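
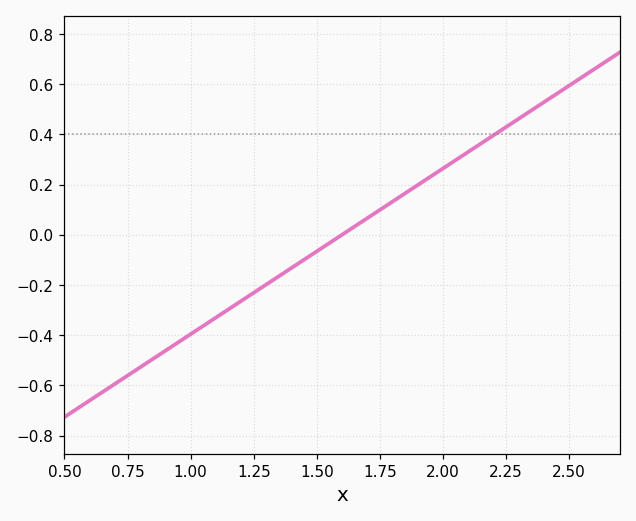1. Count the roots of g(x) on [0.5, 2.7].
1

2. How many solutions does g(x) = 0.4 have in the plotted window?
1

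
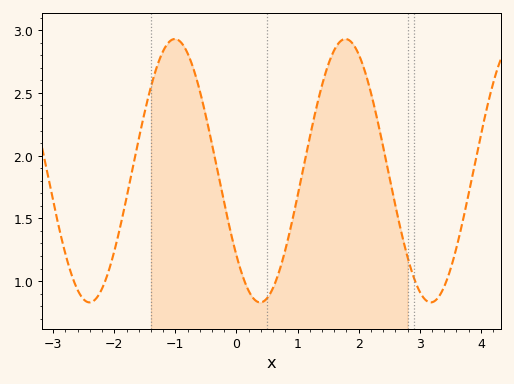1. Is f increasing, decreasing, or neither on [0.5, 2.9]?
neither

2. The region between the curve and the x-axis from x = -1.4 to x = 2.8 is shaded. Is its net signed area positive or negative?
positive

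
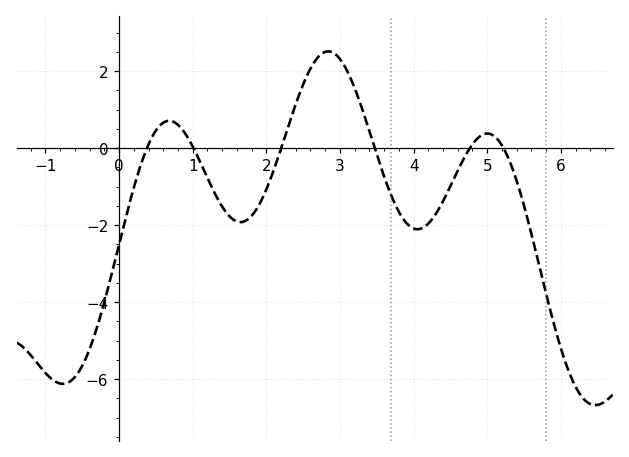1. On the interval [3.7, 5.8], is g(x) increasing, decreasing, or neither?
neither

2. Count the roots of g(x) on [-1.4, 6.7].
6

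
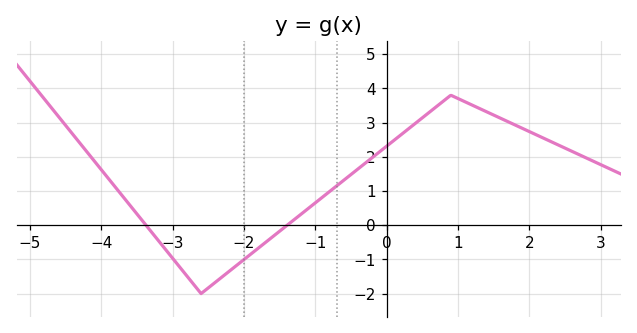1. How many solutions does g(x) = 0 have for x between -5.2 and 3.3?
2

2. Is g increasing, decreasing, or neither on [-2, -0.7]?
increasing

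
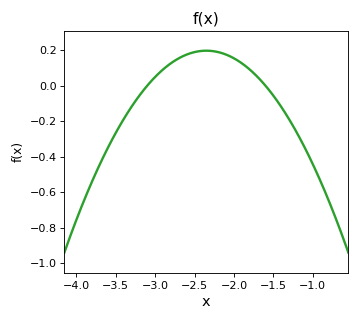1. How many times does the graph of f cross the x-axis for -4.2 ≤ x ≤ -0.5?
2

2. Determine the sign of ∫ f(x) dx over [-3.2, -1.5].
positive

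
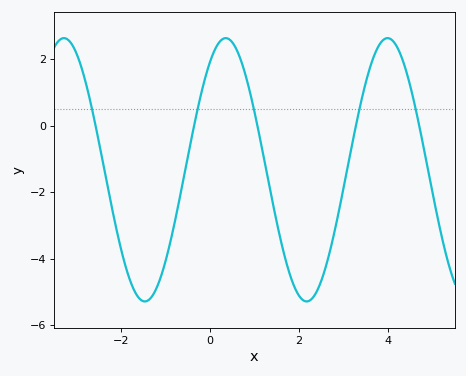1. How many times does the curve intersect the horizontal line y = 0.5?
5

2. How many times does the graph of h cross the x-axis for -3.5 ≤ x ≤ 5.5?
5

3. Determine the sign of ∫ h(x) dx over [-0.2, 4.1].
negative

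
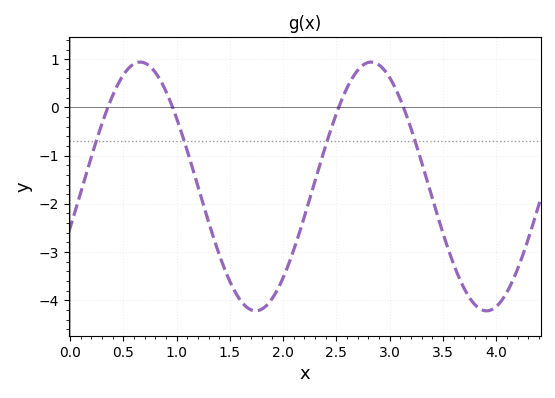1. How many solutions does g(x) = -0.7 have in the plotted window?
4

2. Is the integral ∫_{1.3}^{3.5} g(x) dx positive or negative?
negative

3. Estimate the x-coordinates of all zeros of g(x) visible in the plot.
0.355, 0.963, 2.52, 3.13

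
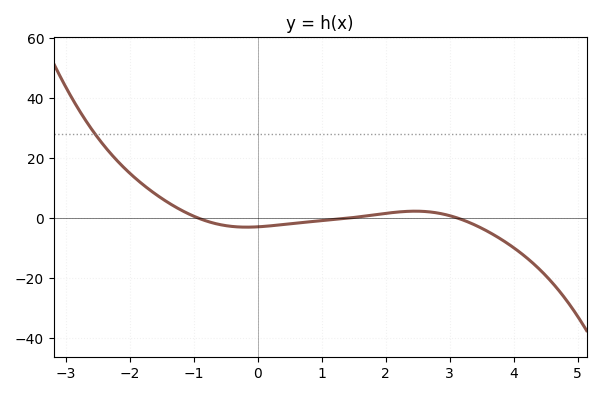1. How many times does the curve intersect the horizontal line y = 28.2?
1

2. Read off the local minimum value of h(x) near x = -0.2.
-4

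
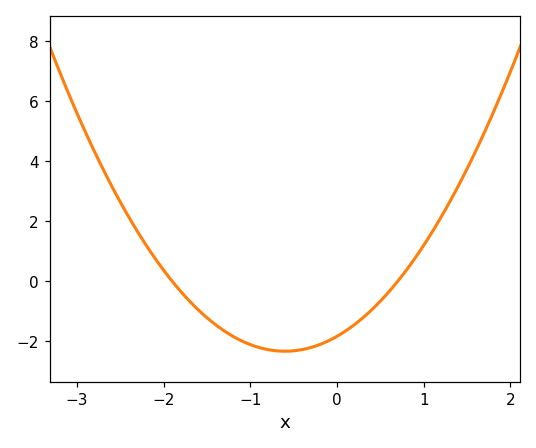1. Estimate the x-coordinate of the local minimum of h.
-0.6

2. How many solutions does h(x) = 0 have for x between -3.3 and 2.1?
2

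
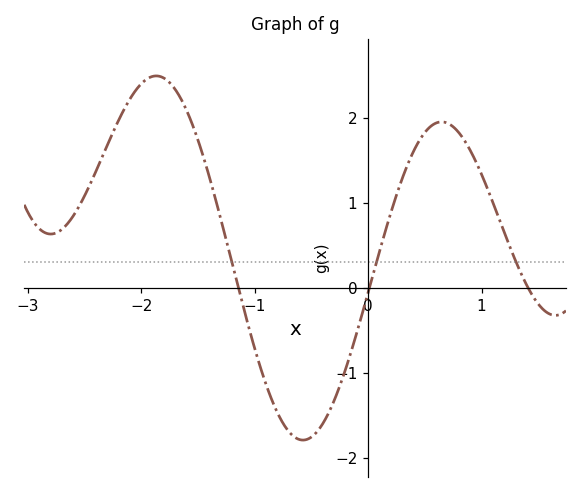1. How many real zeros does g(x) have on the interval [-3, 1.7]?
3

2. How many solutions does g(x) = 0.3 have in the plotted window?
3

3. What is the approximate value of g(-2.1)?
2.2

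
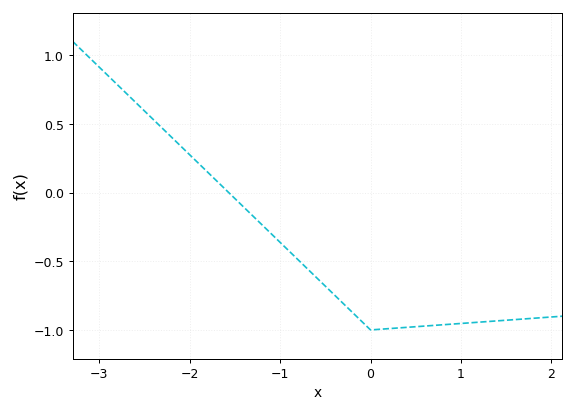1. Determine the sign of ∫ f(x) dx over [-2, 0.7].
negative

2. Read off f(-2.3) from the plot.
0.467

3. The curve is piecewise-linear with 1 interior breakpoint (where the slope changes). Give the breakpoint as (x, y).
(0, -1)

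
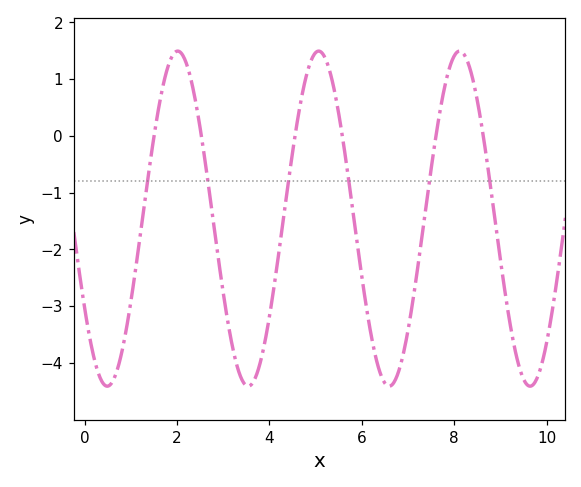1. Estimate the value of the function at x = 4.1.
-2.66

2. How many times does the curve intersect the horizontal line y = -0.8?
6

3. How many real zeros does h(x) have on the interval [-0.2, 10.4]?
6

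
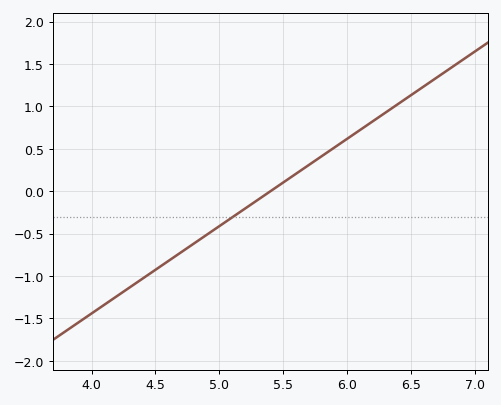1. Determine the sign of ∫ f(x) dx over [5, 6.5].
positive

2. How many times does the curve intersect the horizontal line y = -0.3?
1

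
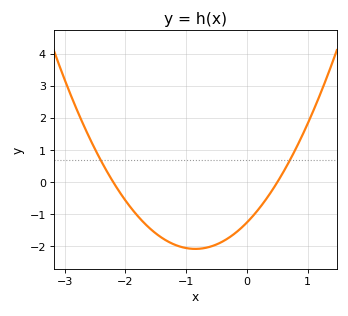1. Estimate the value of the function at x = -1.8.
-1.05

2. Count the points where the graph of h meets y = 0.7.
2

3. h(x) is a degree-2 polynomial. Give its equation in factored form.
y = 1.14(x + 2.2)(x - 0.5)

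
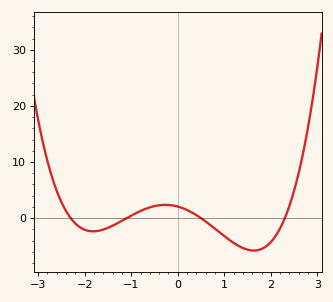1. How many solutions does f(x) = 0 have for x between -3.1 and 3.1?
4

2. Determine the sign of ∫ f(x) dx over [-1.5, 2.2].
negative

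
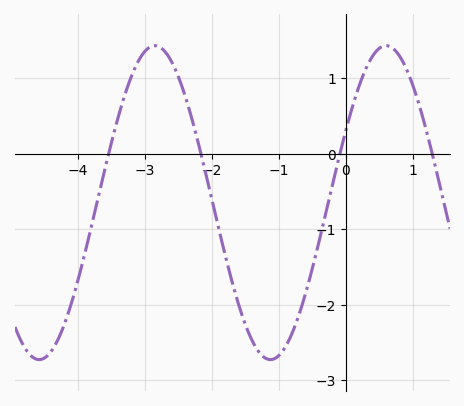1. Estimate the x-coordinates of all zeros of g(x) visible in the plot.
-3.5, -2.2, -0.1, 1.3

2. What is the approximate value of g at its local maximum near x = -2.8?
1.4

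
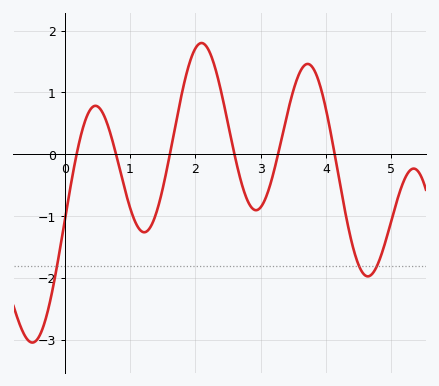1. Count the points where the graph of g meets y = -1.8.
3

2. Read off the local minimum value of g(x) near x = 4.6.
-2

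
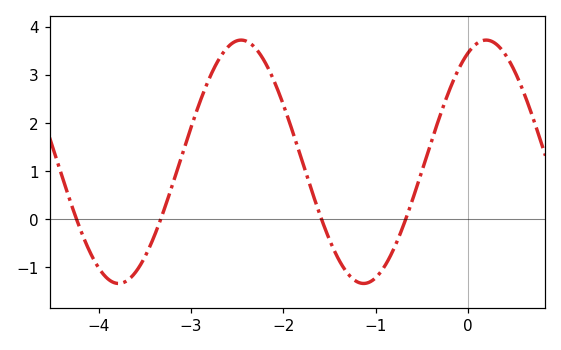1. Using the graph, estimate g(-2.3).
3.55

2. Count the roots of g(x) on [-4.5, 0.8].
4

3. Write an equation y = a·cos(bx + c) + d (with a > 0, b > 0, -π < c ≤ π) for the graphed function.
y = 2.53cos(2.37x - 0.46) + 1.19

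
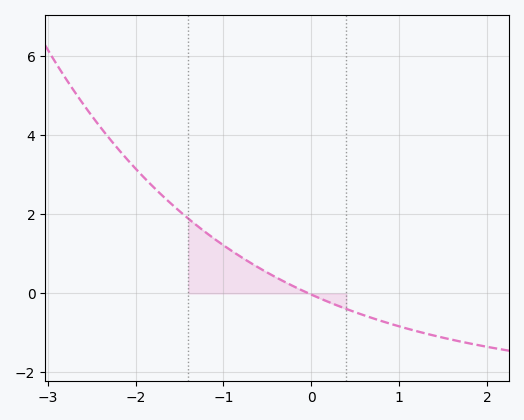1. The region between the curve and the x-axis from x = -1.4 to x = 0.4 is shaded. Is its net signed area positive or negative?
positive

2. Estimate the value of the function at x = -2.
3.2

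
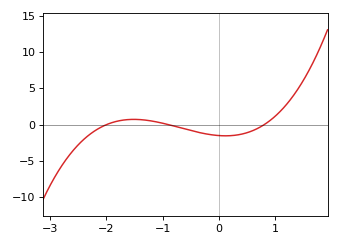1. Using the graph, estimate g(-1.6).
0.706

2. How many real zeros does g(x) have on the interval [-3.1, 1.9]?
3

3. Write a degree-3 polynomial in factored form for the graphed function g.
y = 1.05(x + 2)(x + 0.9)(x - 0.8)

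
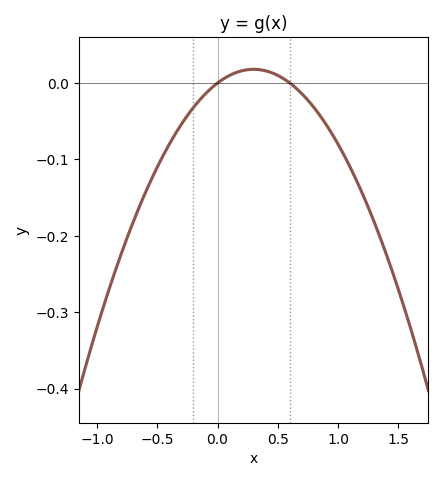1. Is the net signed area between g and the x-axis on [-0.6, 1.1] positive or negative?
negative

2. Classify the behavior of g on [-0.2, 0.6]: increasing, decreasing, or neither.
neither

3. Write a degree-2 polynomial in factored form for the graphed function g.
y = -0.2(x - 0)(x - 0.6)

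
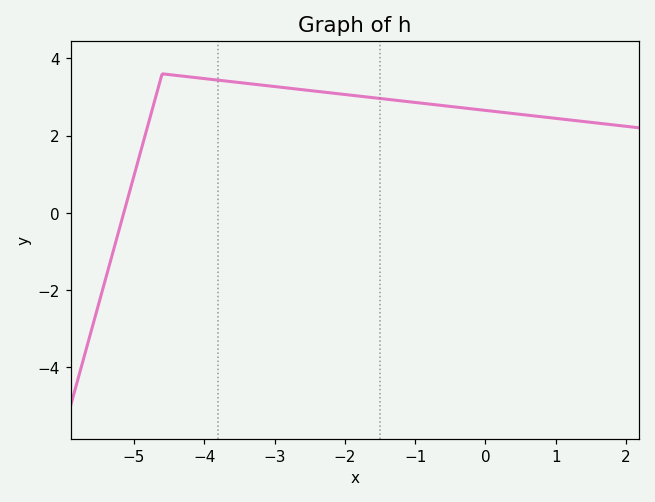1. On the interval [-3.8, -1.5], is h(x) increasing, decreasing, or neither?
decreasing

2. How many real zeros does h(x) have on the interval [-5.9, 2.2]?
1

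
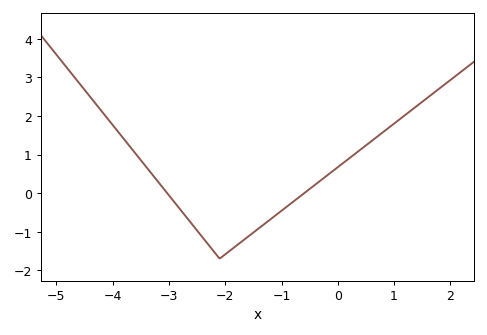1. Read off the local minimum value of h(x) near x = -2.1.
-1.7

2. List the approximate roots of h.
-3.03, -0.595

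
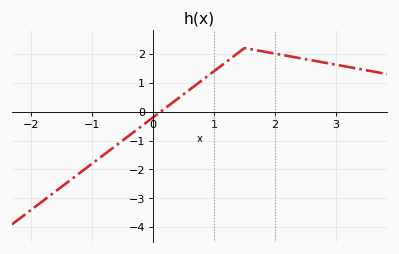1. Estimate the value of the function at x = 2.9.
1.7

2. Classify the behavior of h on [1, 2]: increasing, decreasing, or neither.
neither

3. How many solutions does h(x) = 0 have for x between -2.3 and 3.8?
1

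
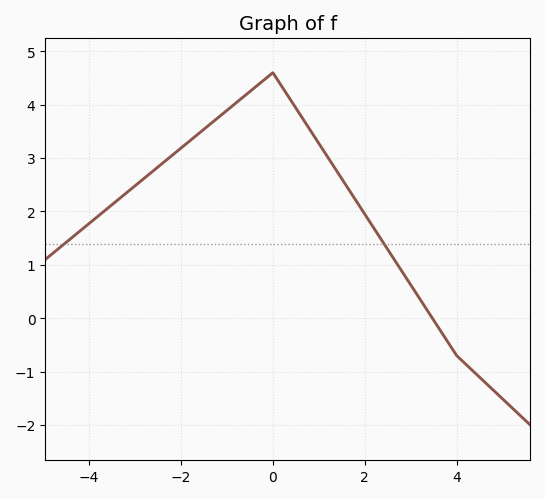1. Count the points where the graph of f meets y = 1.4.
2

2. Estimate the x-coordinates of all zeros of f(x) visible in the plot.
3.47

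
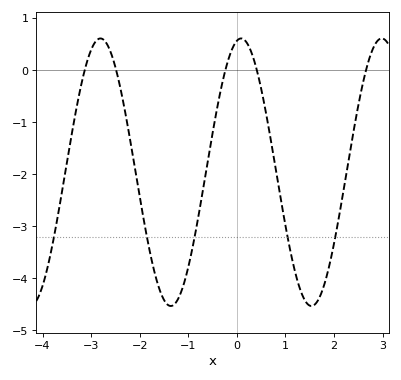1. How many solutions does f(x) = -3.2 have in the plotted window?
5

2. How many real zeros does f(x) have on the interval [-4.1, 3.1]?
5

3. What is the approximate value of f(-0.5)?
-1.21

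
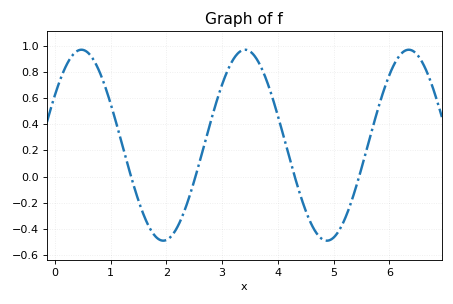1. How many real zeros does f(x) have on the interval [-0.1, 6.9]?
4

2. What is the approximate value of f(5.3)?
-0.215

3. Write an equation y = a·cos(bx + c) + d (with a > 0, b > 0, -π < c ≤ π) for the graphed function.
y = 0.73cos(2.14x - 1.02) + 0.24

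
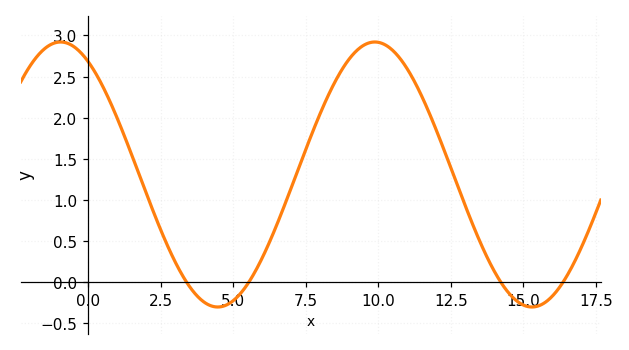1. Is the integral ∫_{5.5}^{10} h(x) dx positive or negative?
positive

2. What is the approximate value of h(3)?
0.247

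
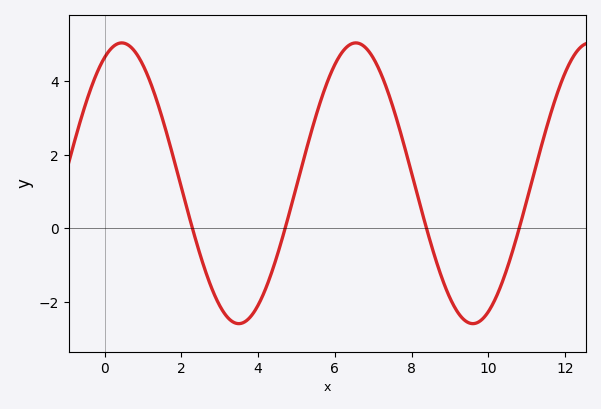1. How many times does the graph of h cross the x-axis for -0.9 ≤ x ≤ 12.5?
4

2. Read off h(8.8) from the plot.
-1.38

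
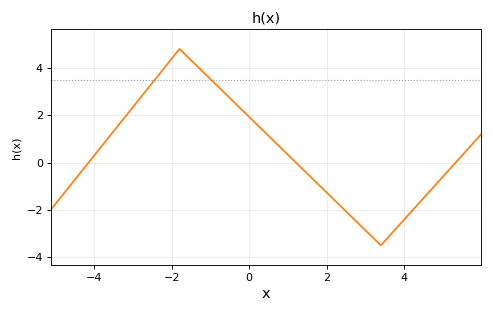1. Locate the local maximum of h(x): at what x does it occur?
-1.8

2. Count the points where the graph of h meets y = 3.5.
2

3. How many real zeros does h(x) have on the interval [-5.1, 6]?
3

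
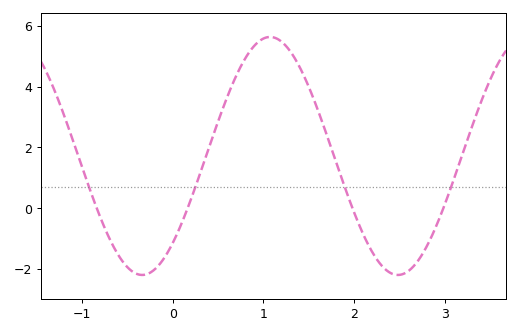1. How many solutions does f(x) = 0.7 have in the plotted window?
4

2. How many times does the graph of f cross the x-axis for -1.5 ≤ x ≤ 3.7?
4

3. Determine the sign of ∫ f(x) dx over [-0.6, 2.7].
positive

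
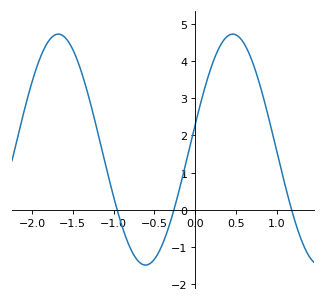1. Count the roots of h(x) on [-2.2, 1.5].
3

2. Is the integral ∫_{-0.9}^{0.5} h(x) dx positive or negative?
positive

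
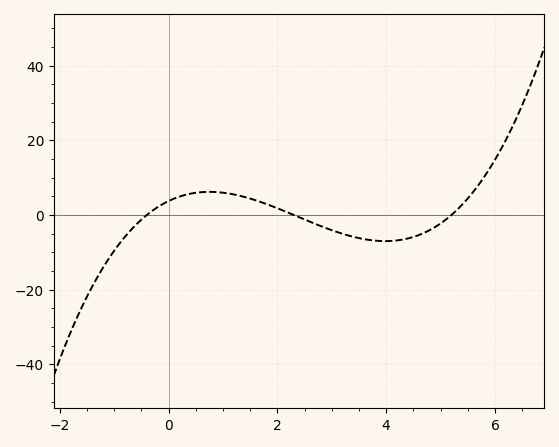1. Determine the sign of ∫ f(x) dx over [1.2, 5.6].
negative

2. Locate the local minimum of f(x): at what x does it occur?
4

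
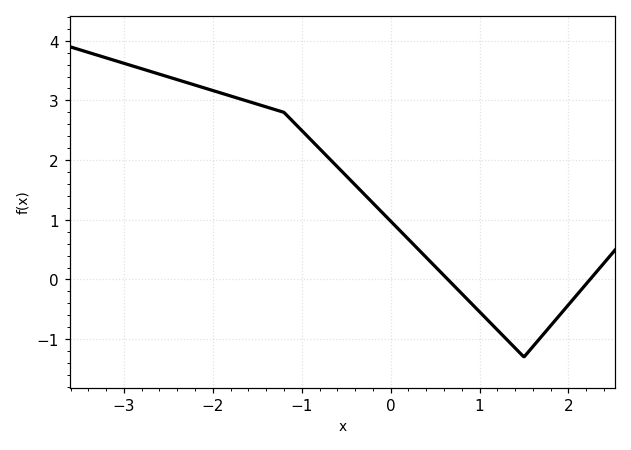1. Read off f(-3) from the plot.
3.6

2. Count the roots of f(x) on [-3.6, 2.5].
2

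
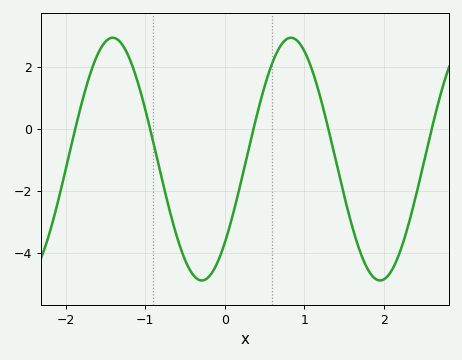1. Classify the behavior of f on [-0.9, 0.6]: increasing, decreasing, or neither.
neither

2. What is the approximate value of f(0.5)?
1.38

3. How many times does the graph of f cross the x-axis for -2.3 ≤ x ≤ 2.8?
5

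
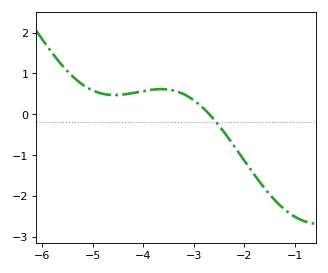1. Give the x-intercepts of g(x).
-2.7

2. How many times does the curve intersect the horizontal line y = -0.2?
1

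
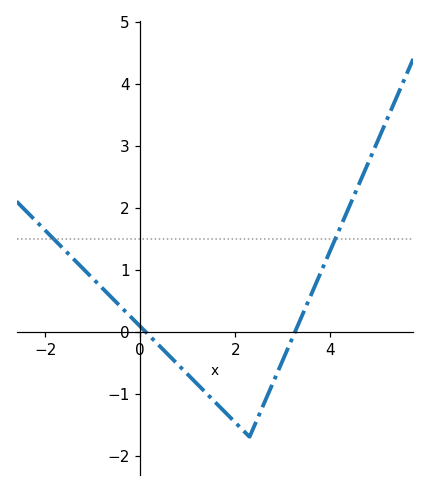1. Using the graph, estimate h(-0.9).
0.8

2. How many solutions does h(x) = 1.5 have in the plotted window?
2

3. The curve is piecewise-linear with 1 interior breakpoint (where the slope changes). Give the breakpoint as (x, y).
(2.3, -1.7)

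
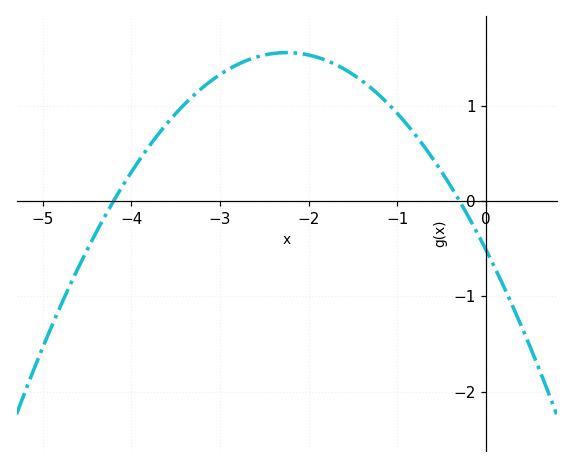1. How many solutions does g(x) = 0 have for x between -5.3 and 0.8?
2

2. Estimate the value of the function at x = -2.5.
1.5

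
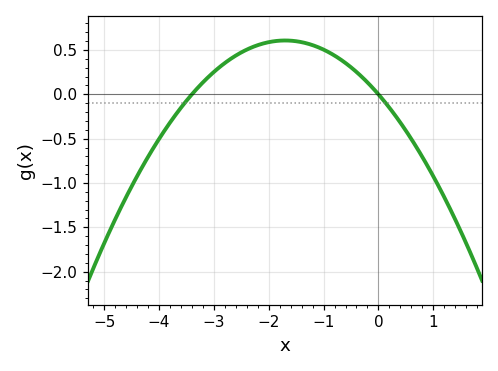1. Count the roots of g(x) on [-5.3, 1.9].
2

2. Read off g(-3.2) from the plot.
0.134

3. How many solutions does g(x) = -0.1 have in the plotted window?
2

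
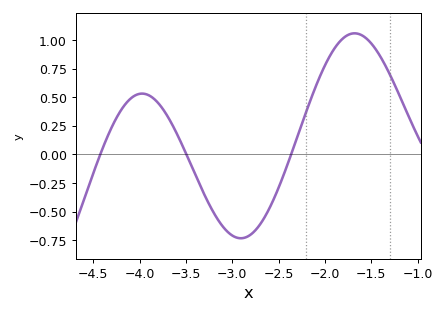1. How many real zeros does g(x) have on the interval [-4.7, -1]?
3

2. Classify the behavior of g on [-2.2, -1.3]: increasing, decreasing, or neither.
neither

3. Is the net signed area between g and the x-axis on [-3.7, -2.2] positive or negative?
negative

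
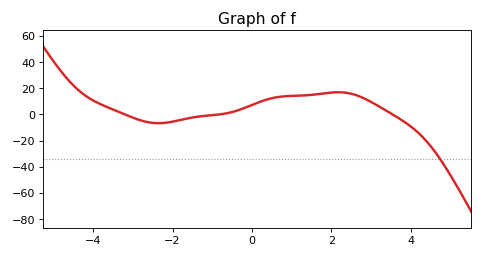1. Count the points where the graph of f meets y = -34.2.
1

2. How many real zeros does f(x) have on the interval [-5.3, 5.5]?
3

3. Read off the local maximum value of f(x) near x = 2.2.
16.9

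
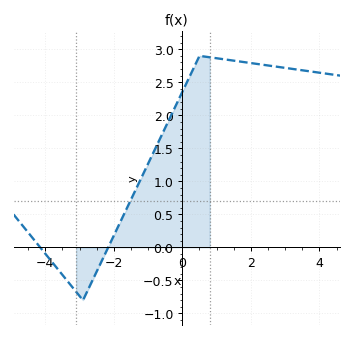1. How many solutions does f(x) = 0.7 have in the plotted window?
1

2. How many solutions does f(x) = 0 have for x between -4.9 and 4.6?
2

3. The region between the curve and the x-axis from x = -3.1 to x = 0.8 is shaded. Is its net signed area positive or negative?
positive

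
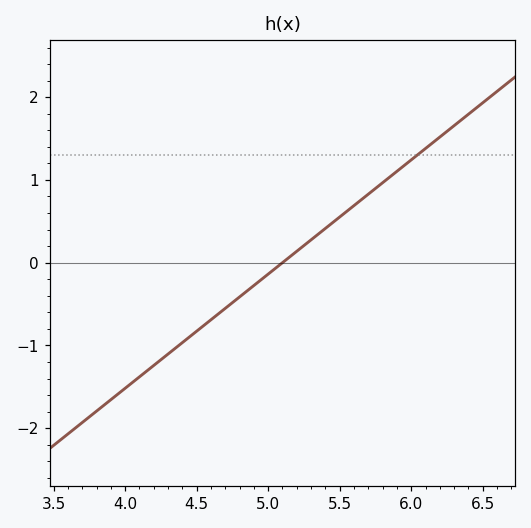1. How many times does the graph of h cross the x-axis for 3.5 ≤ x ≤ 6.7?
1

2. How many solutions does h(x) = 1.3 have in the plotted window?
1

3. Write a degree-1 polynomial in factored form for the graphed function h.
y = 1.38(x - 5.1)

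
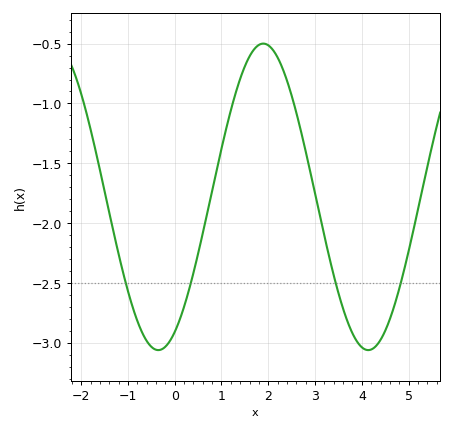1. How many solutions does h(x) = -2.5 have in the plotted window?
4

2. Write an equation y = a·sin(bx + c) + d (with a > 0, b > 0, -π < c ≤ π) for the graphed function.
y = 1.28sin(1.4x - 1.1) - 1.78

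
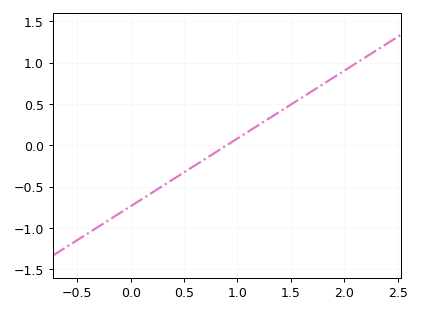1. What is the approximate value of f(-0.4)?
-1.05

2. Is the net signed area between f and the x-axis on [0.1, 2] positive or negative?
positive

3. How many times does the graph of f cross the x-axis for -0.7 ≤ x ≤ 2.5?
1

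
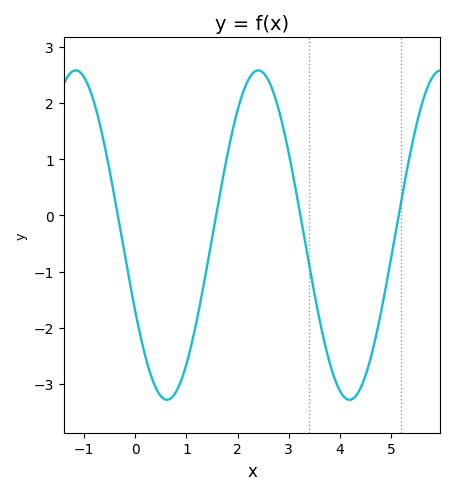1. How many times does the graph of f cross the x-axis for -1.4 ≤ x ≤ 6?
4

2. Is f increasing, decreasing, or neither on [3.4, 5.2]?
neither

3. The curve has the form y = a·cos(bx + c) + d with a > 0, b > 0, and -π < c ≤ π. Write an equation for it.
y = 2.93cos(1.76x + 2.05) - 0.35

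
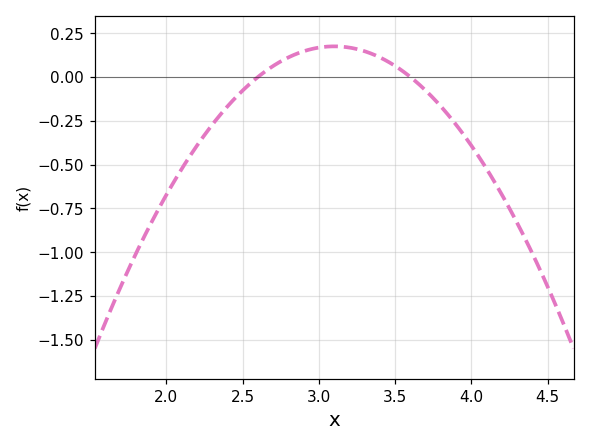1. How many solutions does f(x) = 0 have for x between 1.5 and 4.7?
2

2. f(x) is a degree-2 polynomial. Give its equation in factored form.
y = -0.7(x - 2.6)(x - 3.6)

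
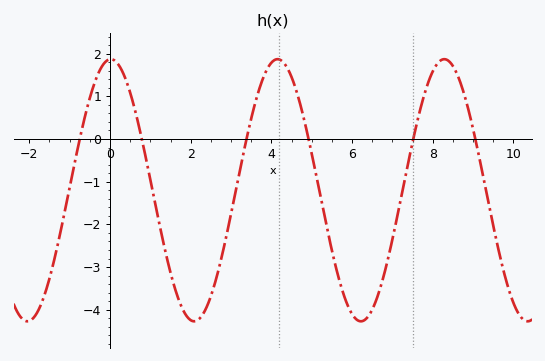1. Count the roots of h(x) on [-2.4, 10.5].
6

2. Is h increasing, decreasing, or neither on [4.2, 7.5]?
neither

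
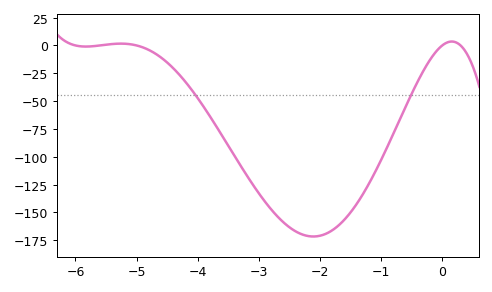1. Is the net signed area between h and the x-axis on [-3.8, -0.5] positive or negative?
negative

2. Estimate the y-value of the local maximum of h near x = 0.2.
3.53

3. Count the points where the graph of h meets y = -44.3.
2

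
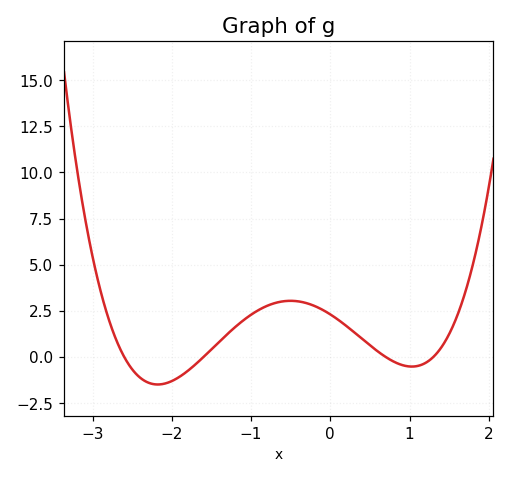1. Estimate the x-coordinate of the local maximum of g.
-0.5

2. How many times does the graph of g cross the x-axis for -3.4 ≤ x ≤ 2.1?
4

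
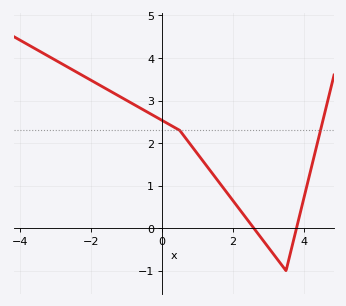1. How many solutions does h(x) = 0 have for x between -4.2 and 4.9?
2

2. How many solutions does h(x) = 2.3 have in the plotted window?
2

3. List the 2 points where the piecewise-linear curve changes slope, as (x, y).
(0.5, 2.3); (3.5, -1)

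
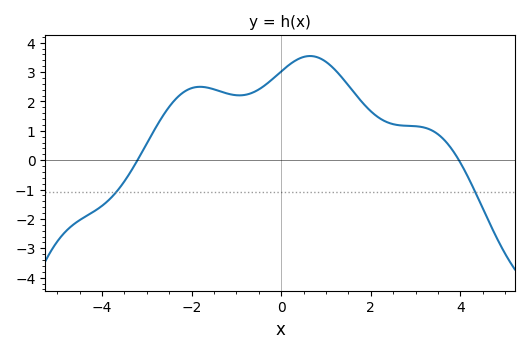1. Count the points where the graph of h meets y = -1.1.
2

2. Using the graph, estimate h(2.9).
1.2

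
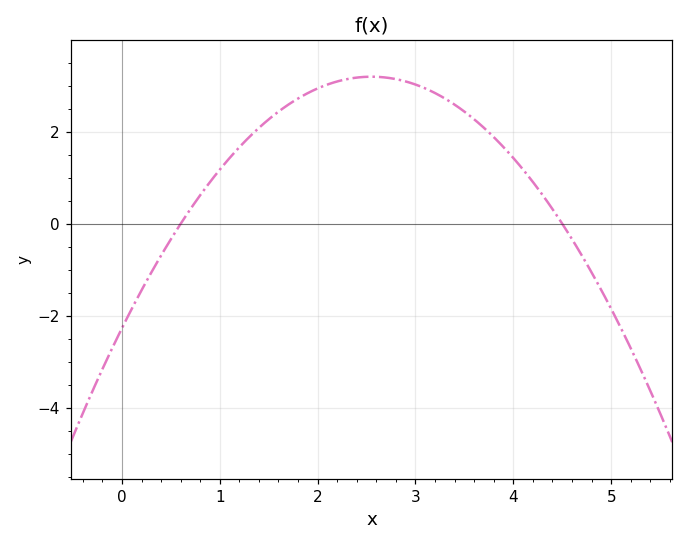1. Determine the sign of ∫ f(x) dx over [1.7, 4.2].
positive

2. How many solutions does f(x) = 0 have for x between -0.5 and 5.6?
2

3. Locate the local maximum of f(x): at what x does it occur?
2.55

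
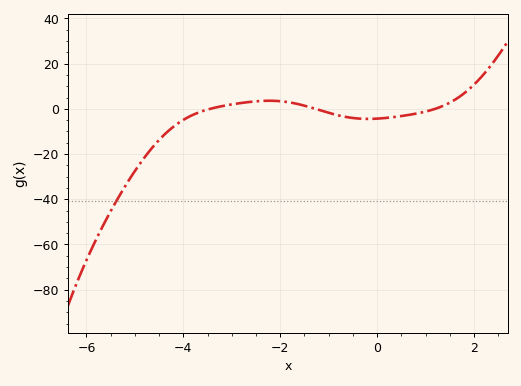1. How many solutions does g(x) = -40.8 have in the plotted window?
1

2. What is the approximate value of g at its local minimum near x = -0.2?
-4.43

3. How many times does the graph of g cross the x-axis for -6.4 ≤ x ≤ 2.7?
3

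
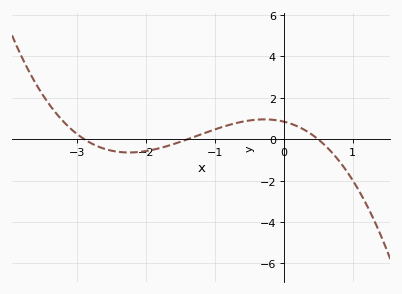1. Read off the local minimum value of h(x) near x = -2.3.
-0.638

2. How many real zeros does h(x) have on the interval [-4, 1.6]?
3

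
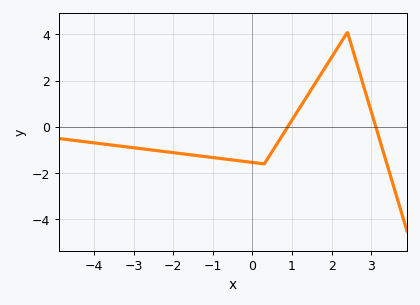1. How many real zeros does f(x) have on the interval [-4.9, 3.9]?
2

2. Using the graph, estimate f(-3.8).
-0.8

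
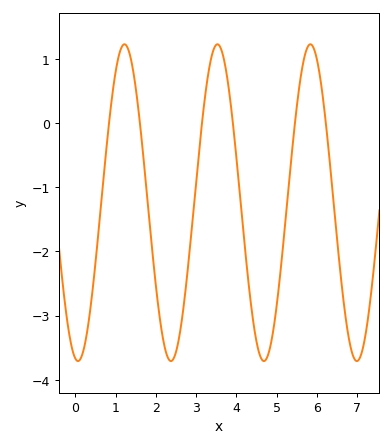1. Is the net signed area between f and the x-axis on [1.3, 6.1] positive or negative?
negative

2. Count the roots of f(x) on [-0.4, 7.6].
6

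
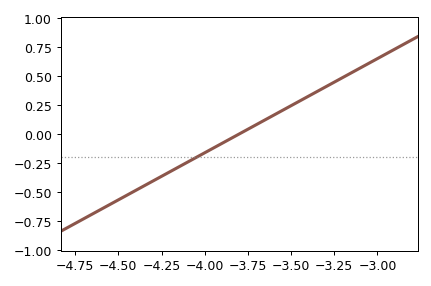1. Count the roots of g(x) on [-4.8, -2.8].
1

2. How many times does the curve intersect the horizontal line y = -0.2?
1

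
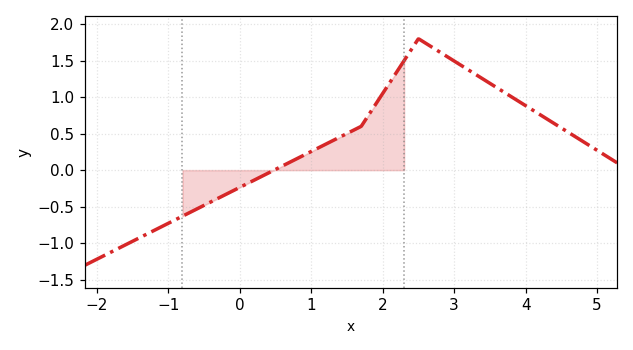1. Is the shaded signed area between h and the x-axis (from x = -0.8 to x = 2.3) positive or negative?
positive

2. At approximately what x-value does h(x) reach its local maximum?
2.5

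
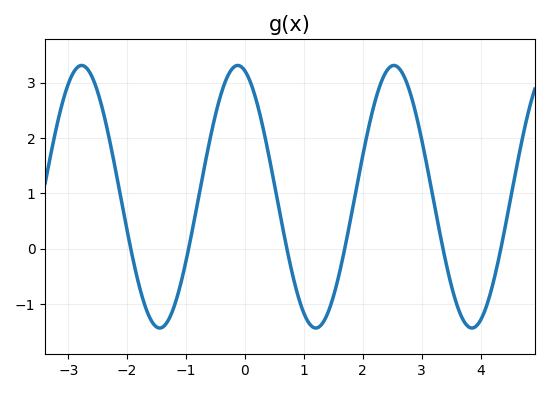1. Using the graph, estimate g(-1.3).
-1.29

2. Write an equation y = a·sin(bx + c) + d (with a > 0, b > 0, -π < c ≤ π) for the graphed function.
y = 2.37sin(2.37x + 1.86) + 0.94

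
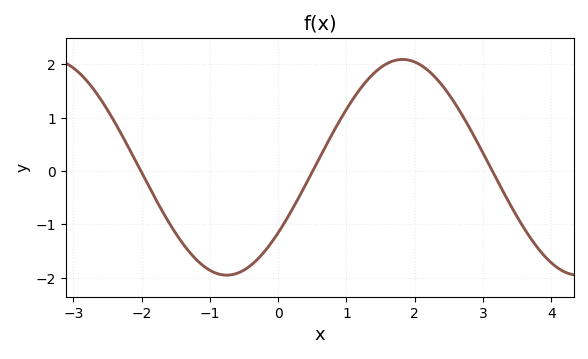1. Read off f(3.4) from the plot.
-0.632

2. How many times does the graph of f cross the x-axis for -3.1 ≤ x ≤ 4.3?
3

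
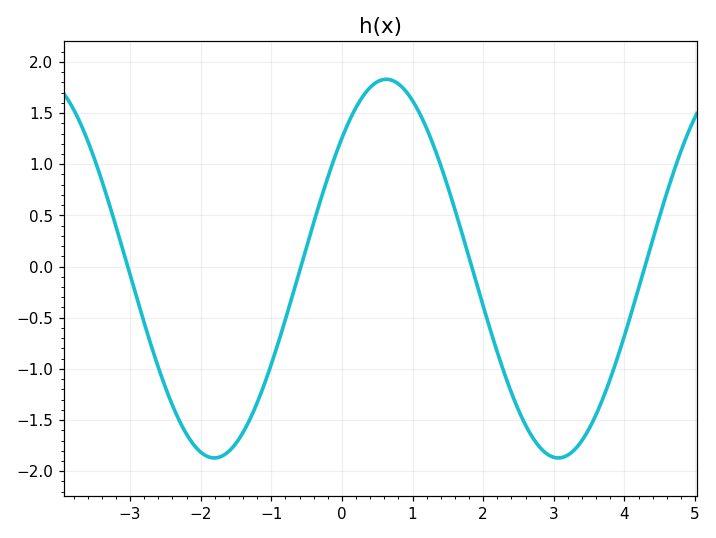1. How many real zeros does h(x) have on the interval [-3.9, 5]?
4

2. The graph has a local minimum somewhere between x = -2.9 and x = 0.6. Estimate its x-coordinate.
-1.81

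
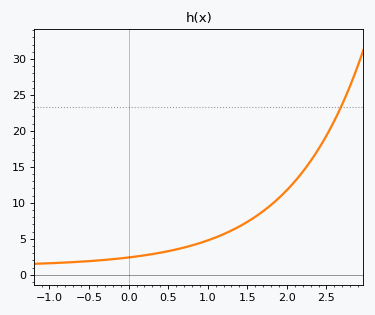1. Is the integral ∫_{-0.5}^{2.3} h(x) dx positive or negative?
positive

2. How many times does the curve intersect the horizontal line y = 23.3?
1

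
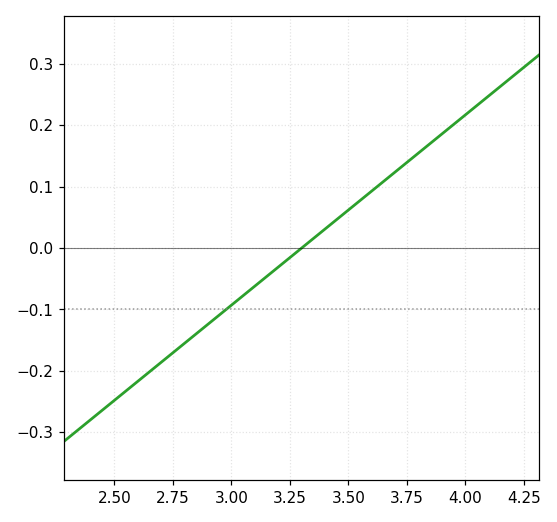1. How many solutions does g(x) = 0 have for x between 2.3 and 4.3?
1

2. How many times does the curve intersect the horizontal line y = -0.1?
1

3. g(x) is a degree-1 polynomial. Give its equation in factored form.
y = 0.31(x - 3.3)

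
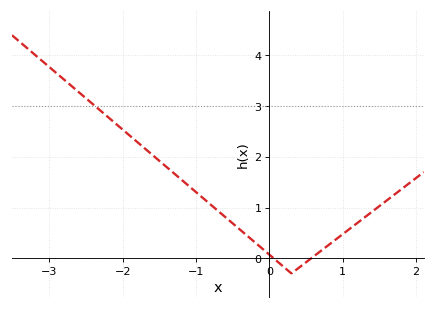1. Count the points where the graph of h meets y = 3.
1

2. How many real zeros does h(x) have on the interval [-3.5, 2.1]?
2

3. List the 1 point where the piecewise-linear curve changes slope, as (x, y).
(0.3, -0.3)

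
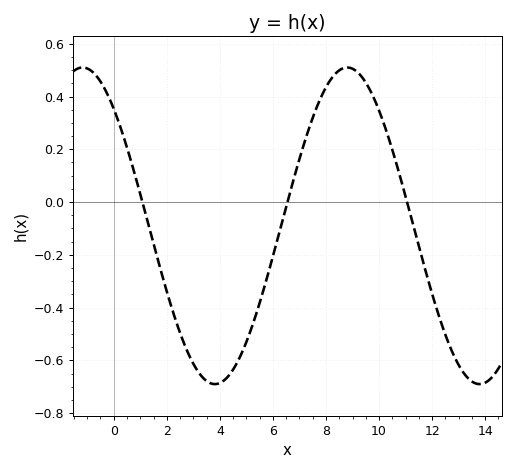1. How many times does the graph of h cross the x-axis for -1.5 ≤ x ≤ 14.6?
3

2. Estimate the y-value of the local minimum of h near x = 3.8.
-0.68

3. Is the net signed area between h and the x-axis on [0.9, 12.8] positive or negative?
negative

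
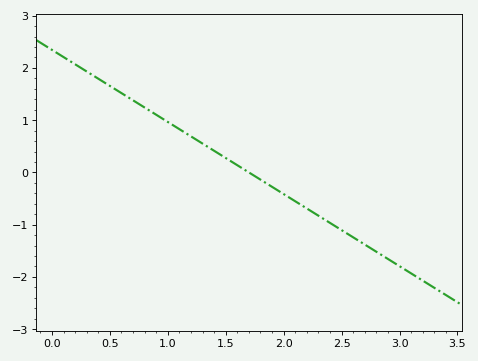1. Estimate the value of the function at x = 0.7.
1.4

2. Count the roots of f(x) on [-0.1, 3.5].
1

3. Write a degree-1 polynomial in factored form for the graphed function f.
y = -1.38(x - 1.7)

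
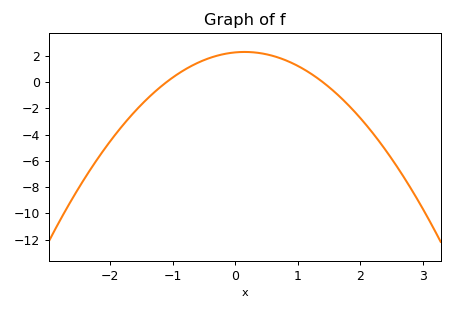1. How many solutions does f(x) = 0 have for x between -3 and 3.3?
2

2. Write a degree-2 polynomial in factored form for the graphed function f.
y = -1.47(x + 1.1)(x - 1.4)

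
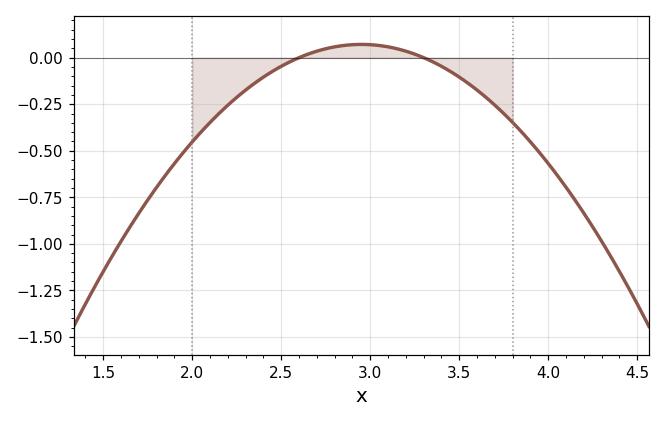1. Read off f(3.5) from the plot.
-0.1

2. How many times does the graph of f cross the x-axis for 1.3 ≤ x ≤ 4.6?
2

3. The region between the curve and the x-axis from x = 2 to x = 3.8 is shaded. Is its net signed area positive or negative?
negative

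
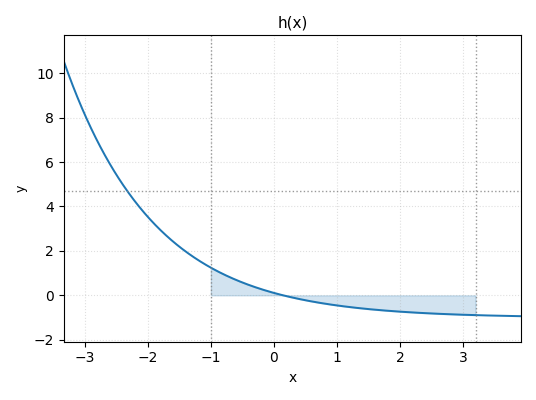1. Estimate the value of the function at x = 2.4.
-0.8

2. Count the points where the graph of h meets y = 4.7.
1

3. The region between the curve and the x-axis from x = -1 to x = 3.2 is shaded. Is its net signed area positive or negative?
negative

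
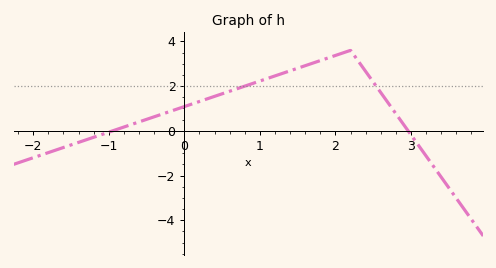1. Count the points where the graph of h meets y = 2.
2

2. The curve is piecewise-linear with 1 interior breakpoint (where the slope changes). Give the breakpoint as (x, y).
(2.2, 3.6)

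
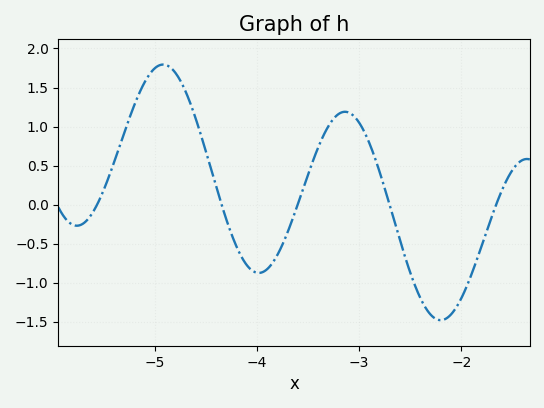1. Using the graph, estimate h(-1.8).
-0.525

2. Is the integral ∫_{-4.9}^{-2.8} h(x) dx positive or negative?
positive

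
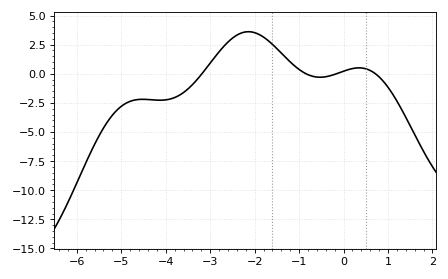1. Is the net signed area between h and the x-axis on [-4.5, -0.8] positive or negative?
positive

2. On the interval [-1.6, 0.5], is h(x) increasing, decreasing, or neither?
neither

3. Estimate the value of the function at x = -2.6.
2.72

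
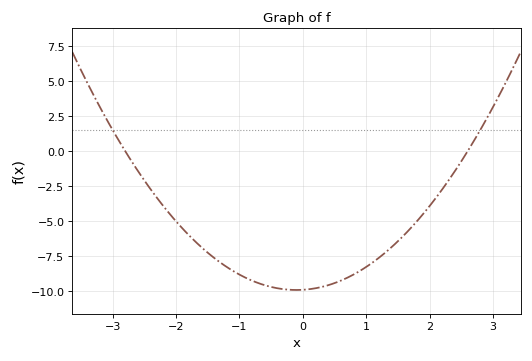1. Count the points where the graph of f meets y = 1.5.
2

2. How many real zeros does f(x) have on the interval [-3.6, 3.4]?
2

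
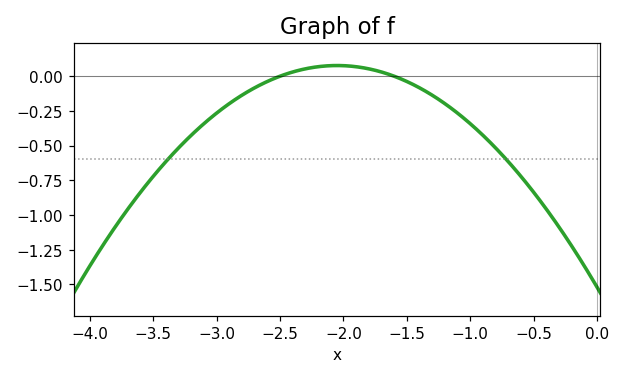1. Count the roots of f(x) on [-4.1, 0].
2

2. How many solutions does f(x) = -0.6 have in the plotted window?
2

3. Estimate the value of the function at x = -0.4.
-0.958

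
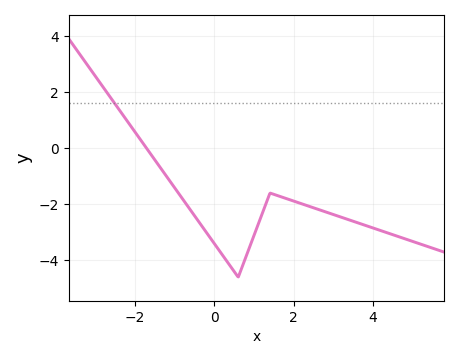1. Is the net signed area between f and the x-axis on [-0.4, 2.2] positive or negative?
negative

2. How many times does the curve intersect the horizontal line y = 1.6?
1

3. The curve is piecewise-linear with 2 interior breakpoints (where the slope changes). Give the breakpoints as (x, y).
(0.6, -4.6); (1.4, -1.6)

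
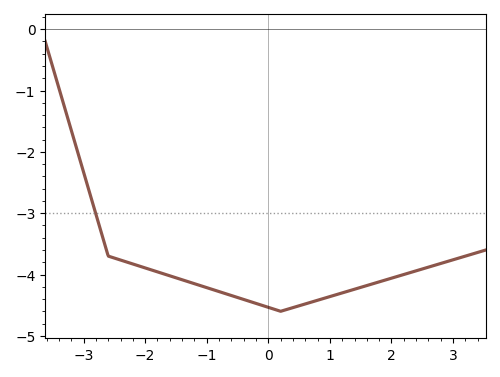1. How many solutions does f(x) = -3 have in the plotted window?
1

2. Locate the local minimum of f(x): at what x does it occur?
0.199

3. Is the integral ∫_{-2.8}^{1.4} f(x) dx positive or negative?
negative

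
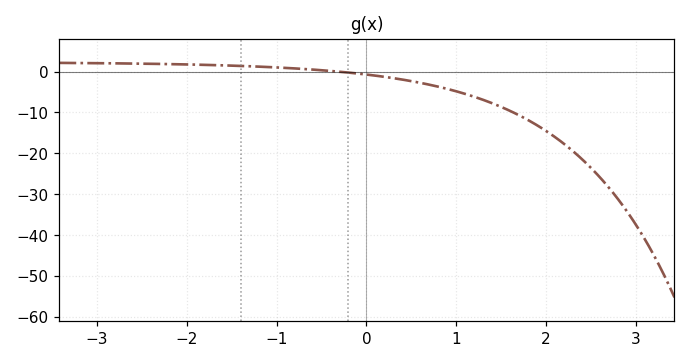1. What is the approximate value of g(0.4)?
-1.95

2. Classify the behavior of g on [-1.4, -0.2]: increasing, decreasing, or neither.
decreasing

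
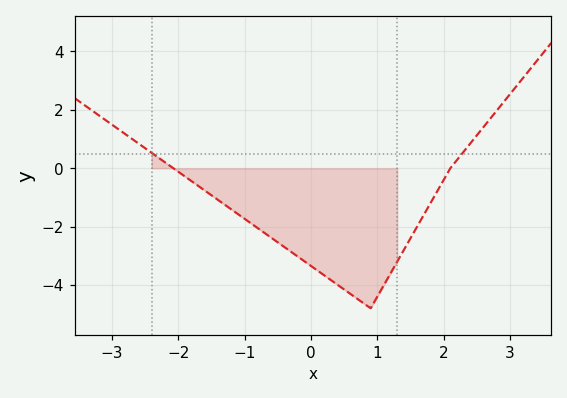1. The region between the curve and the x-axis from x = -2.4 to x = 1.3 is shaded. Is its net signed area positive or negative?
negative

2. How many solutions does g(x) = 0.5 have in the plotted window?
2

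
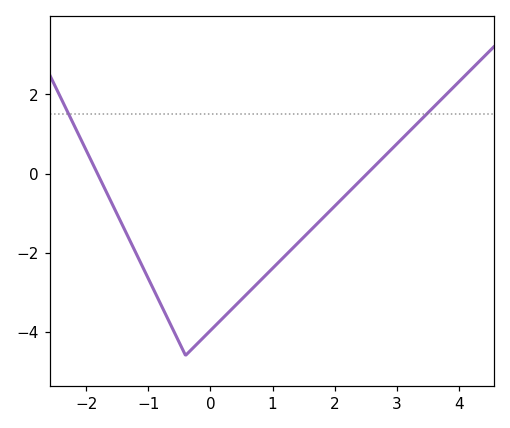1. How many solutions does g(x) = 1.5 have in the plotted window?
2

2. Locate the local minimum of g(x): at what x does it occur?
-0.401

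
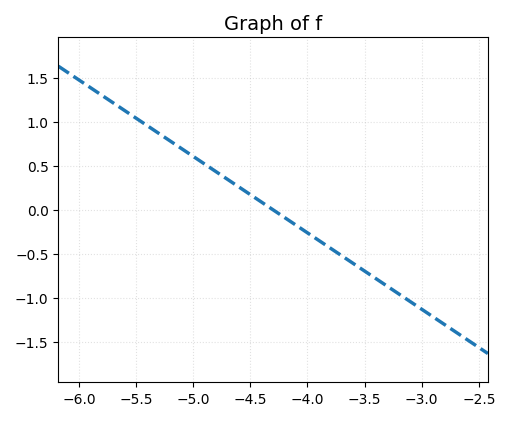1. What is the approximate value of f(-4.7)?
0.35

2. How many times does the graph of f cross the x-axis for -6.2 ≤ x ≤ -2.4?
1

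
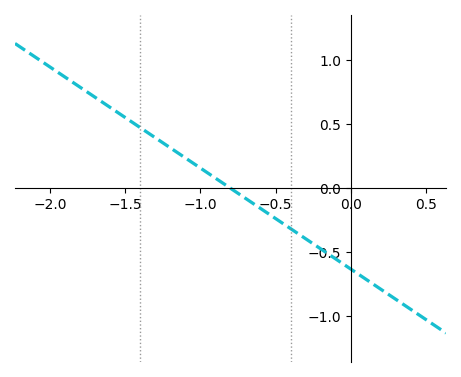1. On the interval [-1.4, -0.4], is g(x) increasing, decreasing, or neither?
decreasing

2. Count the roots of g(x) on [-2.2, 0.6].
1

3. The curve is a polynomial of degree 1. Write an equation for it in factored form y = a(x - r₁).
y = -0.79(x + 0.8)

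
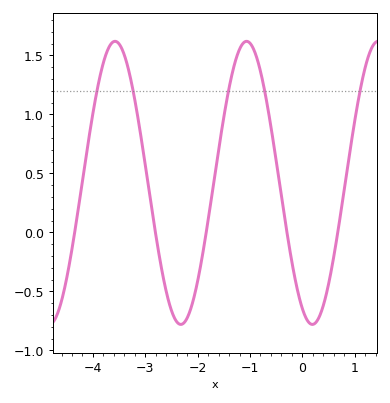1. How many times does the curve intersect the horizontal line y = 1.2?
5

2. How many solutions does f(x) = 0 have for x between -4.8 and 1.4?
5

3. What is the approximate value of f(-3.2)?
1.1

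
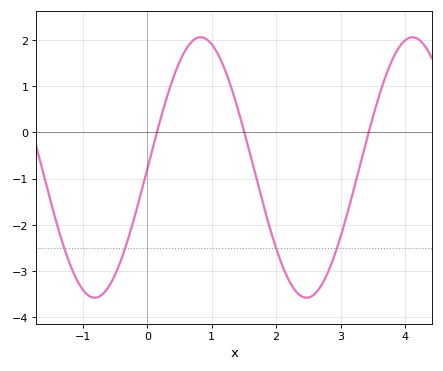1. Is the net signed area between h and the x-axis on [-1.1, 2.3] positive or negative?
negative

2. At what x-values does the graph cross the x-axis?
0.148, 1.51, 3.44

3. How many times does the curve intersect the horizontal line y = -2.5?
4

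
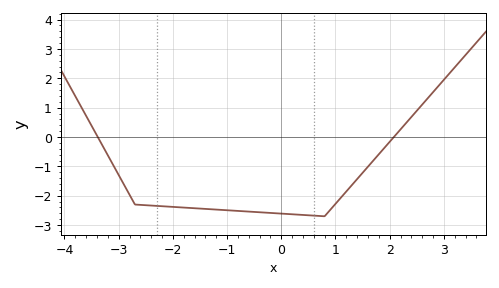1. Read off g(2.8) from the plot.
1.53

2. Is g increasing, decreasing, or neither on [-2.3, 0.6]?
decreasing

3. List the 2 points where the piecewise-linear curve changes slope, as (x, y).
(-2.7, -2.3); (0.8, -2.7)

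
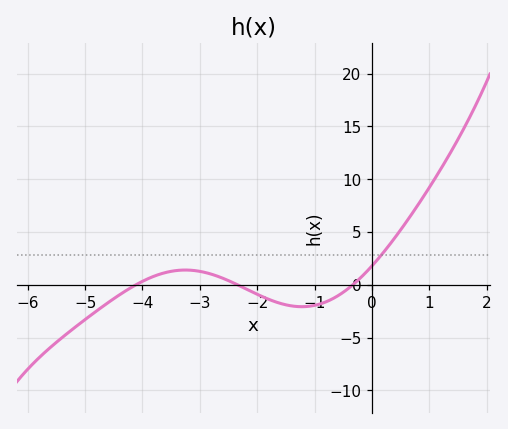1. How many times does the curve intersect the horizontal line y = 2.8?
1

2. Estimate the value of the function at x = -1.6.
-2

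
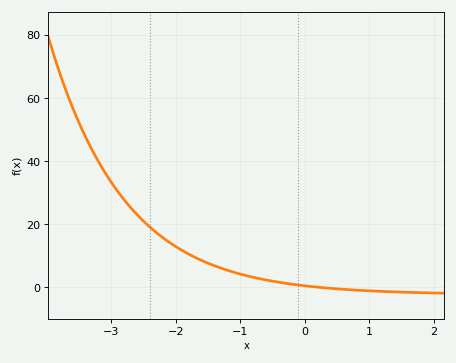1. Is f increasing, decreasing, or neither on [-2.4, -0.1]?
decreasing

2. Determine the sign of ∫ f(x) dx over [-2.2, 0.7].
positive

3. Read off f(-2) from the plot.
12.9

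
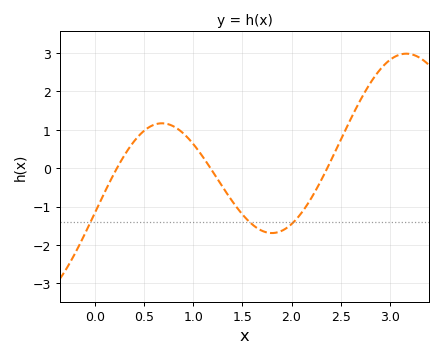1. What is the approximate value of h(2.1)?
-1.17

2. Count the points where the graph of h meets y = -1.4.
3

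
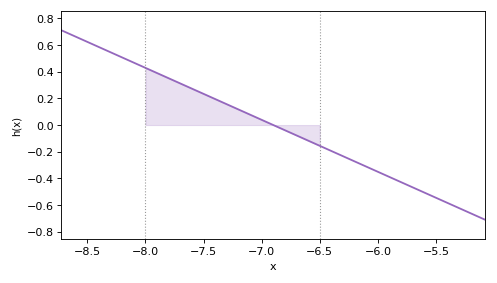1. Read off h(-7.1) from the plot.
0.078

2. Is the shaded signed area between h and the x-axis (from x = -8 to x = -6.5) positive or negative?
positive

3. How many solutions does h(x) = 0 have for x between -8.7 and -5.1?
1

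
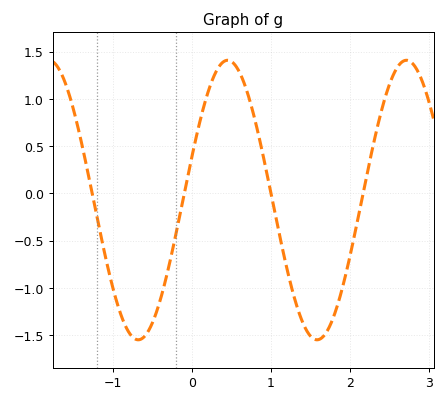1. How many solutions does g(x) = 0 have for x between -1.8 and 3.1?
4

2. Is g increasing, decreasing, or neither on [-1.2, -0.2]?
neither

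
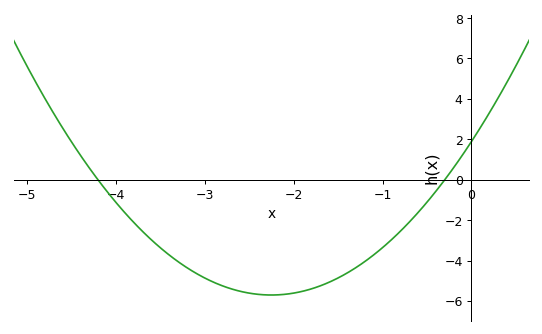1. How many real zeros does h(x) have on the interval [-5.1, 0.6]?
2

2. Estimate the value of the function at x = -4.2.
0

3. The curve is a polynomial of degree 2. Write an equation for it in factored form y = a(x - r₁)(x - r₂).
y = 1.5(x + 4.2)(x + 0.3)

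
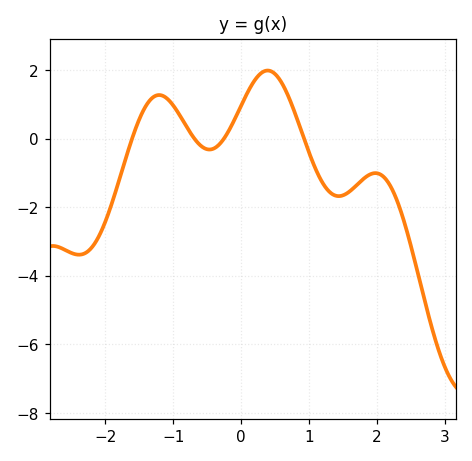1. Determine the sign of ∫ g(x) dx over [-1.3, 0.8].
positive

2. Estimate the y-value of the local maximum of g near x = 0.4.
1.99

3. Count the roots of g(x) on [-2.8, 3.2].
4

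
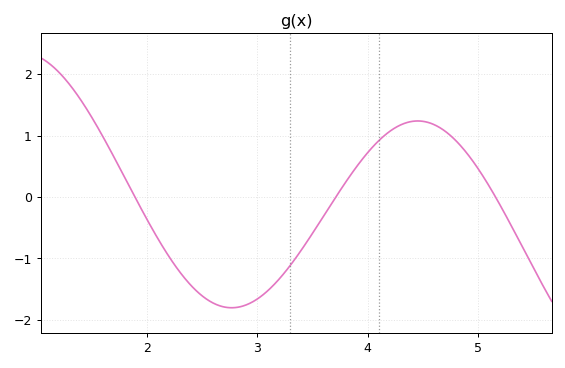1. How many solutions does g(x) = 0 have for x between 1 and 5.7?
3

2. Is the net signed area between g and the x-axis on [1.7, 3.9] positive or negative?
negative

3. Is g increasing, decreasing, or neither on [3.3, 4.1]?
increasing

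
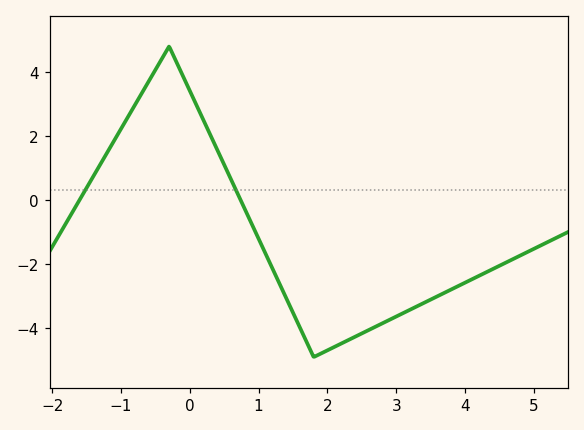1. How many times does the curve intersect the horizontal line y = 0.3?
2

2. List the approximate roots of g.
-1.6, 0.739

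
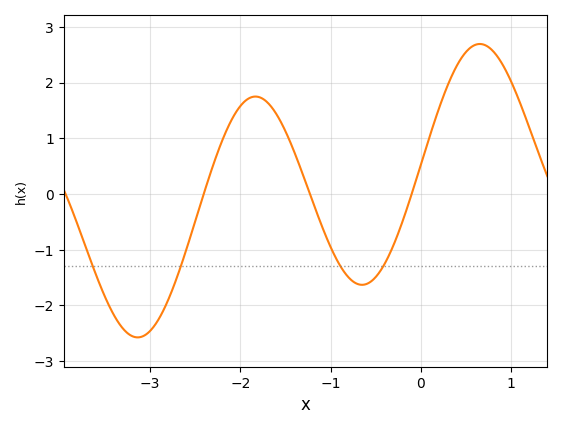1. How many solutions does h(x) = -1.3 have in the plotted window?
4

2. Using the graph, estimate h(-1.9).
1.72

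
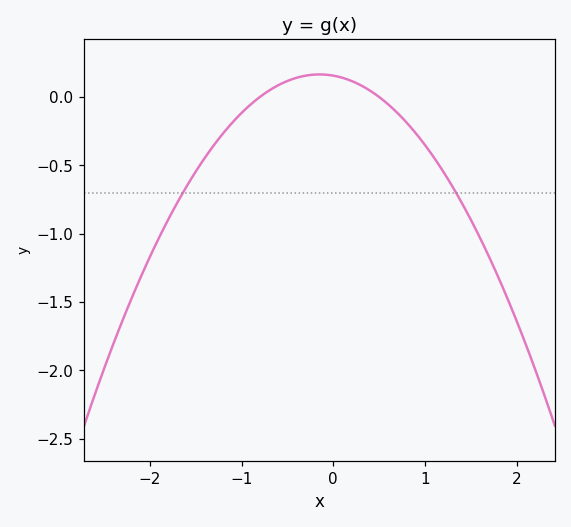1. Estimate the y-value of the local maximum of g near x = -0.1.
0.165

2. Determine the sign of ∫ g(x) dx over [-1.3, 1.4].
negative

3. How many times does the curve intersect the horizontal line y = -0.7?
2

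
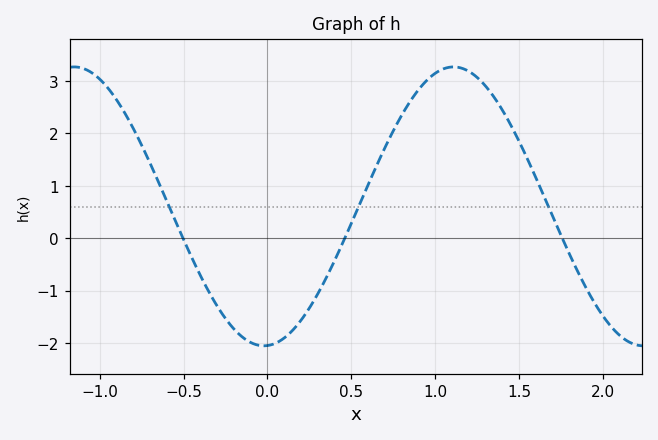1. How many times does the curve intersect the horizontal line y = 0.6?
3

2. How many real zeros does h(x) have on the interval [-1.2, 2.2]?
3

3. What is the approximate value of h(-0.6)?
0.7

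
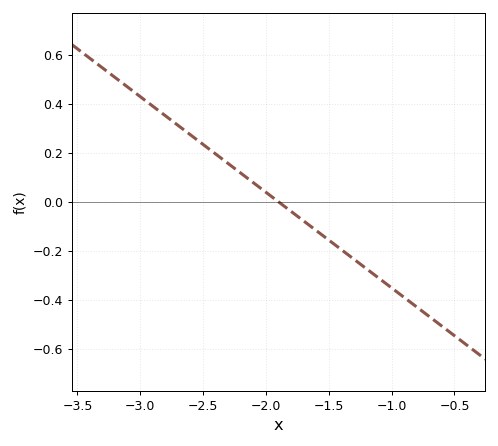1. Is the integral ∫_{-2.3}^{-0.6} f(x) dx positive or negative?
negative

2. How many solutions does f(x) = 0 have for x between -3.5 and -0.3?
1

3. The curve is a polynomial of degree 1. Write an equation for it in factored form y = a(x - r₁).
y = -0.39(x + 1.9)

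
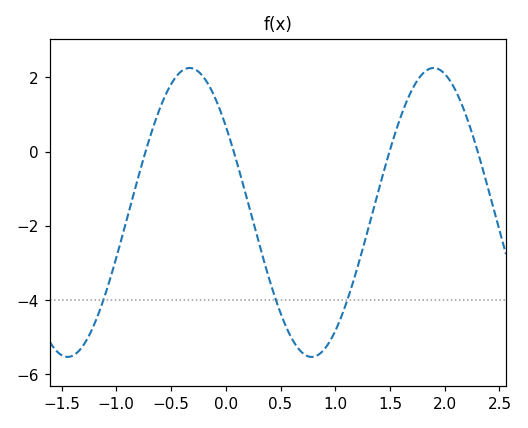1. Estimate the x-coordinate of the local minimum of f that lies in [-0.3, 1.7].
0.8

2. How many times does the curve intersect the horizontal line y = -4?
3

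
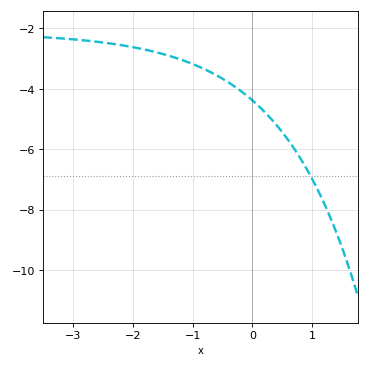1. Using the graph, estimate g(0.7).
-5.98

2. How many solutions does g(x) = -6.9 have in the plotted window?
1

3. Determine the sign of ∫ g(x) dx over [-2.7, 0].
negative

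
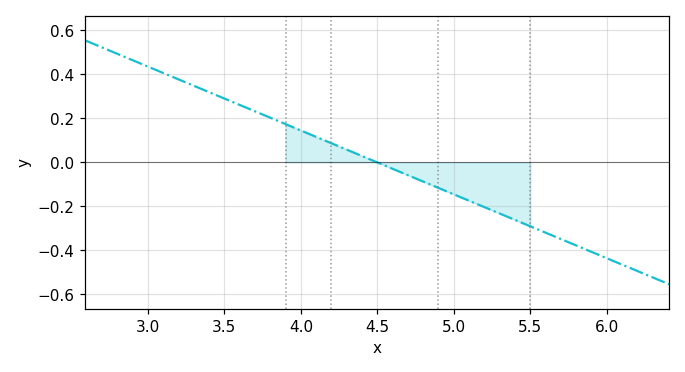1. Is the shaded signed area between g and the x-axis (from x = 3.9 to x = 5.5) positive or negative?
negative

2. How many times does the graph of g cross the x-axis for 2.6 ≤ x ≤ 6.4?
1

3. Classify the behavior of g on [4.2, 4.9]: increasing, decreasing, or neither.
decreasing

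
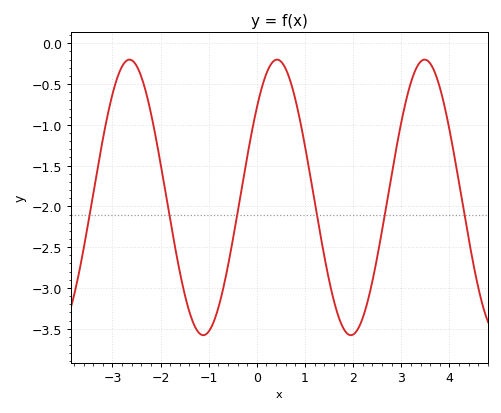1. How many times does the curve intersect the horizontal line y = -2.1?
6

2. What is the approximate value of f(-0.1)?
-1.07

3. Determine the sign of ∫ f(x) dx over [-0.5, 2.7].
negative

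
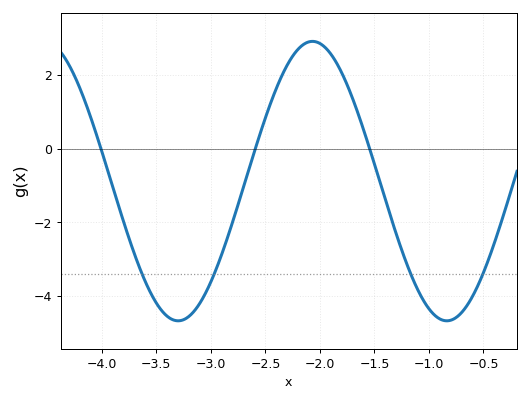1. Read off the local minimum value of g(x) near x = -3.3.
-4.66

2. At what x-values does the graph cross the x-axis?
-4.01, -2.59, -1.54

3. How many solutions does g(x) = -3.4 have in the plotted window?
4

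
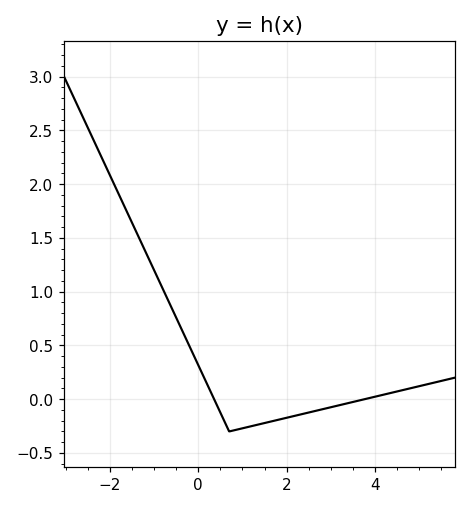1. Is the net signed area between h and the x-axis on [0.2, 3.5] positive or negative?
negative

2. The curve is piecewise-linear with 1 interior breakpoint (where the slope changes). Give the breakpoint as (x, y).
(0.7, -0.3)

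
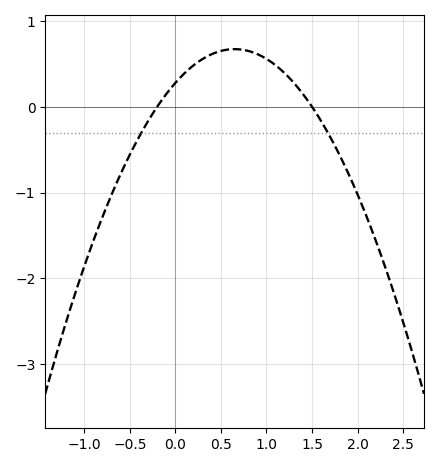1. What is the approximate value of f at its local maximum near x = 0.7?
0.672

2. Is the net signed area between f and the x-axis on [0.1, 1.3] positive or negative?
positive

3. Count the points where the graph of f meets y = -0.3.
2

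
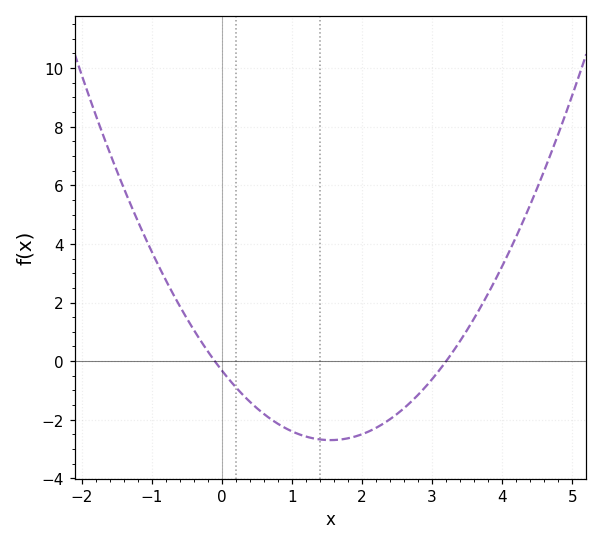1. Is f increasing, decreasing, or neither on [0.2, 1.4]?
decreasing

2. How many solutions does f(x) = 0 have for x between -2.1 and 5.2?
2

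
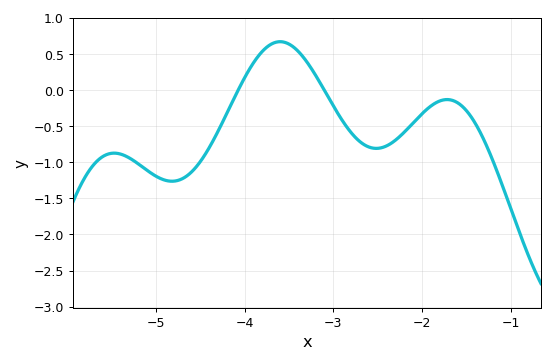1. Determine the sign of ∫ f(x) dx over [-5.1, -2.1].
negative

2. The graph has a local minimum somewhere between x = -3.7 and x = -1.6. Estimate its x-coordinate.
-2.5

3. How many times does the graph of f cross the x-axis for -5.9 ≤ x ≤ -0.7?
2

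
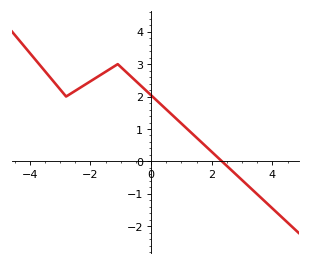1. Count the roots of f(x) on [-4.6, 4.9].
1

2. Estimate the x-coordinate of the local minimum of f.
-2.8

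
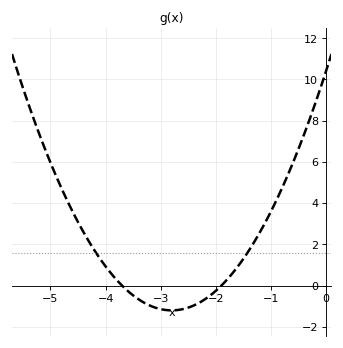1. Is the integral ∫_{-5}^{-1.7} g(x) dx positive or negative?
positive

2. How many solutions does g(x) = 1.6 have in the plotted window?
2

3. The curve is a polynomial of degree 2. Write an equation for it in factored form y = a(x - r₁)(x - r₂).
y = 1.48(x + 3.7)(x + 1.9)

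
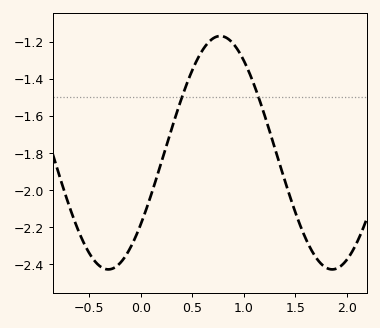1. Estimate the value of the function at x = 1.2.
-1.59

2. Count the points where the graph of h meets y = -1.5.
2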